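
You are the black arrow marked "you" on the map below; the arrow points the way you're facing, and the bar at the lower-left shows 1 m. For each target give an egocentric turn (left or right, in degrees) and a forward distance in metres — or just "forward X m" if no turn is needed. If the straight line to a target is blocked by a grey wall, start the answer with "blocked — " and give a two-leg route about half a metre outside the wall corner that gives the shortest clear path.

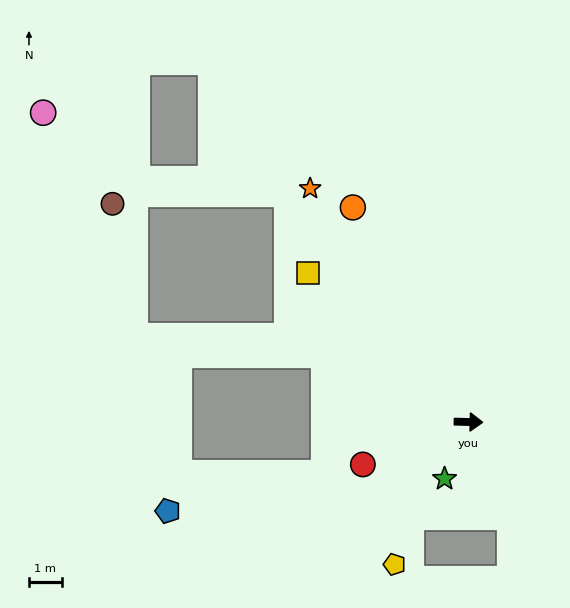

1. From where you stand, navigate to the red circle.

turn right 157°, forward 3.5 m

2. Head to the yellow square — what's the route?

turn left 138°, forward 6.6 m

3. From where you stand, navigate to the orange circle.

turn left 120°, forward 7.4 m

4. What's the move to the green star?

turn right 111°, forward 1.9 m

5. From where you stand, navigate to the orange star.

turn left 126°, forward 8.6 m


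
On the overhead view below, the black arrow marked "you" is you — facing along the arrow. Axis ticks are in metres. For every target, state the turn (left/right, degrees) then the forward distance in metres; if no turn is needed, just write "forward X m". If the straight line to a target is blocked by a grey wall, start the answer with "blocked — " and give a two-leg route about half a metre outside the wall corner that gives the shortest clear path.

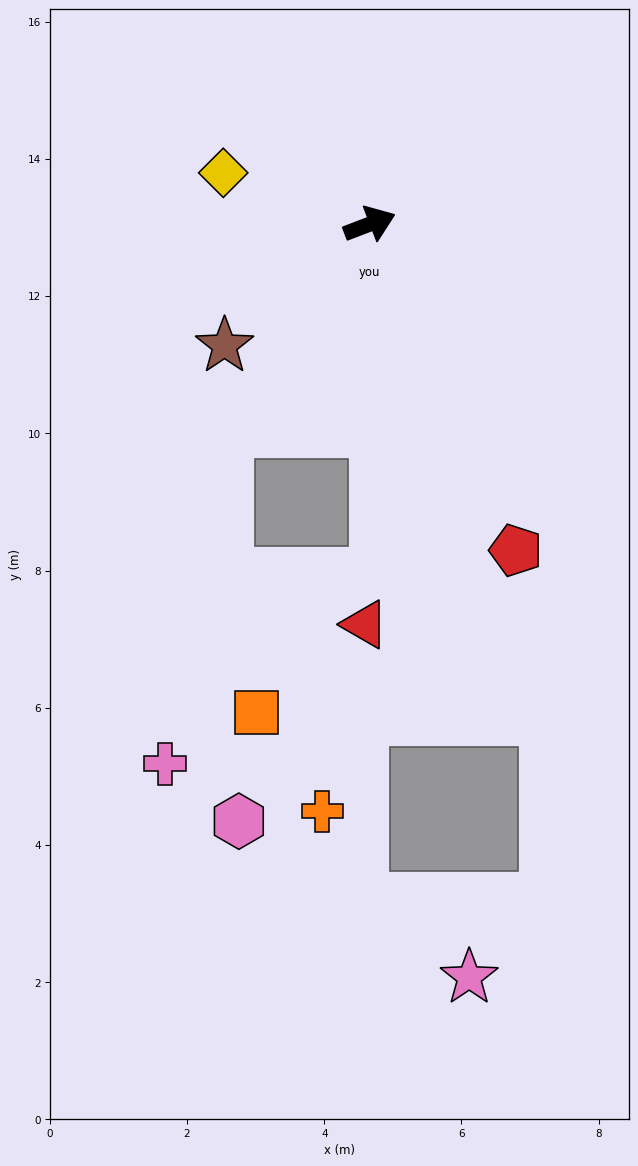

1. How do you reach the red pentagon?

turn right 87°, forward 5.2 m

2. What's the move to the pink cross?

blocked — turn right 146°, forward 3.7 m, then turn left 25°, forward 5.0 m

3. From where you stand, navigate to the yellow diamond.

turn left 140°, forward 2.3 m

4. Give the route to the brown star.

turn right 161°, forward 2.8 m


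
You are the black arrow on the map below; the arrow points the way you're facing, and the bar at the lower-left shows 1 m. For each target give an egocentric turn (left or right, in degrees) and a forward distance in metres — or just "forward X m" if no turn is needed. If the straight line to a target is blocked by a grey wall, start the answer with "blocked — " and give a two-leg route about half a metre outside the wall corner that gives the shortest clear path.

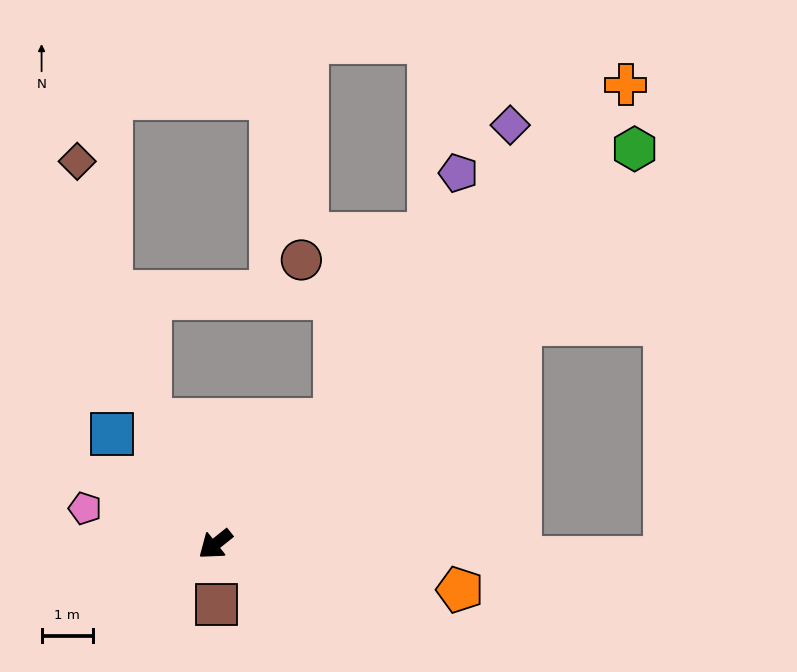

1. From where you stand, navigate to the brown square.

turn left 52°, forward 1.2 m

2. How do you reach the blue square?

turn right 86°, forward 2.9 m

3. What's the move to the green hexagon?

turn right 175°, forward 11.2 m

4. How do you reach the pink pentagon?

turn right 54°, forward 2.6 m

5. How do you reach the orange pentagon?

turn left 131°, forward 4.8 m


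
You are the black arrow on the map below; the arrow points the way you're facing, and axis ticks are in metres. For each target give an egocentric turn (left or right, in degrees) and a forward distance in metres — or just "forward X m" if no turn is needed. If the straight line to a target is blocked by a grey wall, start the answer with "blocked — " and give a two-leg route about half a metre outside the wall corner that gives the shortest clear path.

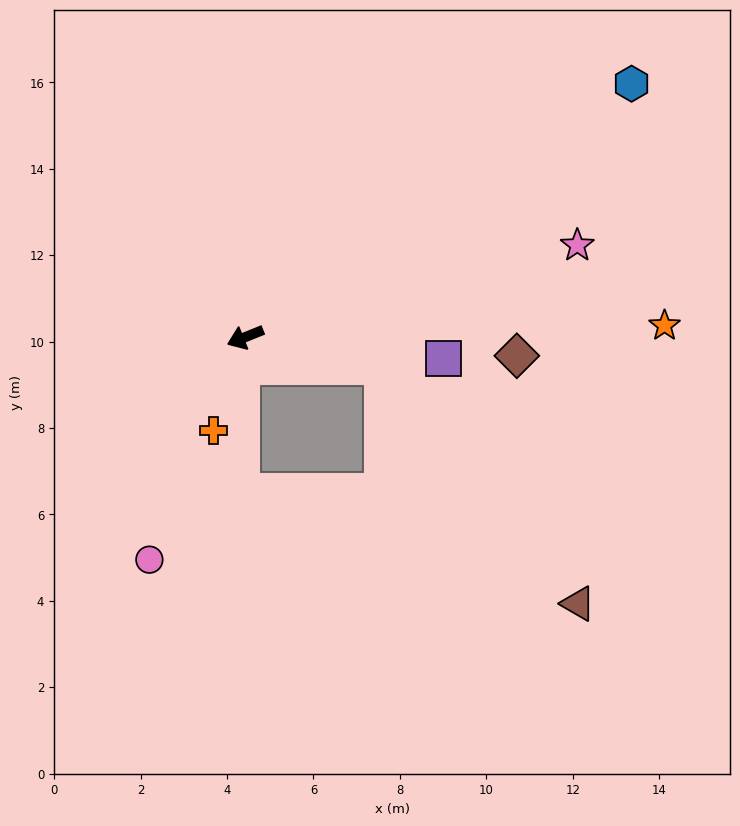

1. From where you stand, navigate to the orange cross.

turn left 49°, forward 2.3 m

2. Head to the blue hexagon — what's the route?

turn right 169°, forward 10.7 m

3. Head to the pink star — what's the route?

turn left 173°, forward 8.0 m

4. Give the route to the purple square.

turn left 152°, forward 4.6 m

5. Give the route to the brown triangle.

blocked — turn left 146°, forward 3.3 m, then turn right 38°, forward 7.1 m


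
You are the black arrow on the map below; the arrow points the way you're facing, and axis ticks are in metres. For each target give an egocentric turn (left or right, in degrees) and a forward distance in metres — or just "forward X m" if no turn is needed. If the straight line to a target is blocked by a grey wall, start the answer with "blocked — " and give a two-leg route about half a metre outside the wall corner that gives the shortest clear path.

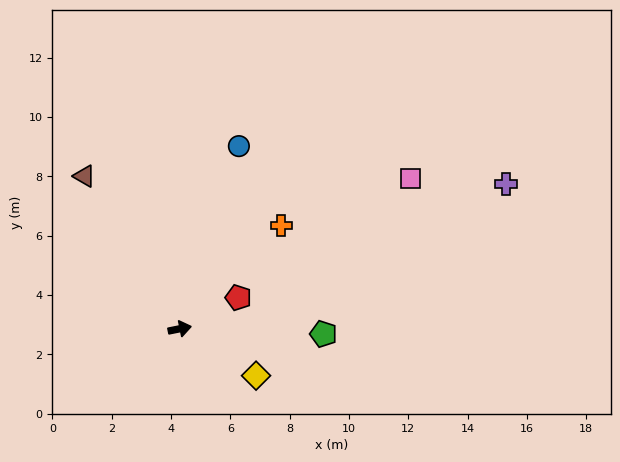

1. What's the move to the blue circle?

turn left 61°, forward 6.5 m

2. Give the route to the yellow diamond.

turn right 43°, forward 3.0 m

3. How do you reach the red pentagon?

turn left 17°, forward 2.2 m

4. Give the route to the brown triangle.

turn left 111°, forward 6.1 m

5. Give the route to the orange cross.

turn left 34°, forward 4.9 m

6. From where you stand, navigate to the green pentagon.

turn right 13°, forward 4.8 m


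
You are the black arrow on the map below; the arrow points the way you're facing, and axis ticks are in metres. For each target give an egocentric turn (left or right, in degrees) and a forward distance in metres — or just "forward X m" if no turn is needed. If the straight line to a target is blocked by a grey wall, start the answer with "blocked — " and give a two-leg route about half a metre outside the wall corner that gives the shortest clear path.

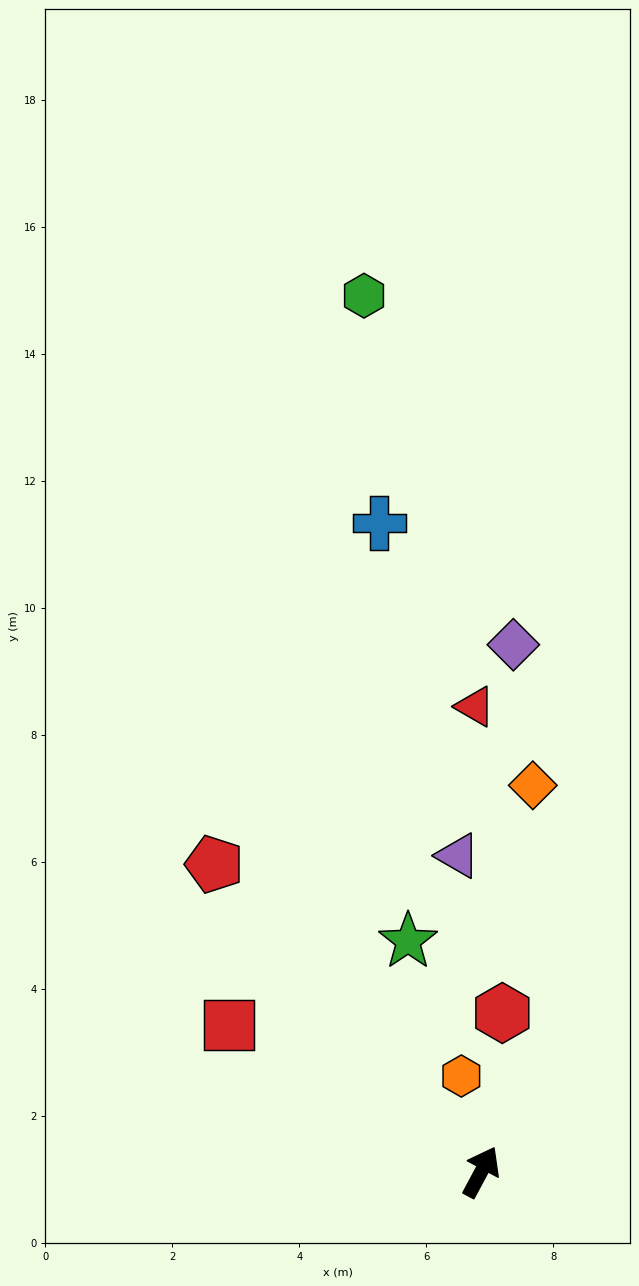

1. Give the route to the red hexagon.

turn left 21°, forward 2.5 m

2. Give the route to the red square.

turn left 88°, forward 4.6 m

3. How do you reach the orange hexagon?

turn left 40°, forward 1.5 m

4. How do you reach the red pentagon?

turn left 69°, forward 6.4 m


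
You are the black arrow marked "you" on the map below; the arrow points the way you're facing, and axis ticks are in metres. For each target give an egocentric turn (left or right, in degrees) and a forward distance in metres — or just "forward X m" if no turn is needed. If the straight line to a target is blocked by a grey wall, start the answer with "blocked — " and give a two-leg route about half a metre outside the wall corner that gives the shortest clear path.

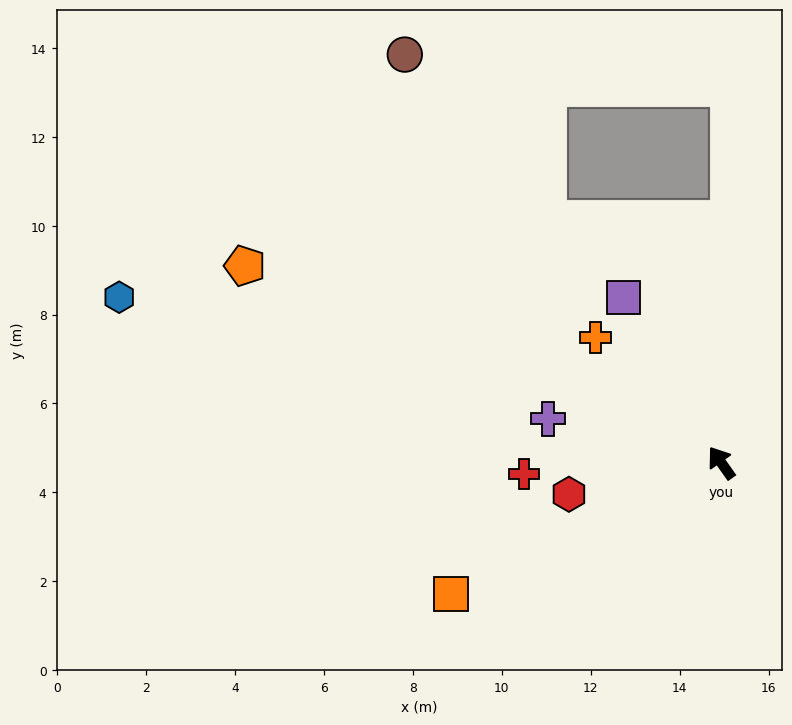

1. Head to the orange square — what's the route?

turn left 81°, forward 6.8 m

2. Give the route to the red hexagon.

turn left 66°, forward 3.5 m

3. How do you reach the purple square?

turn right 5°, forward 4.3 m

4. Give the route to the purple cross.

turn left 40°, forward 4.0 m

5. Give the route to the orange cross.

turn left 10°, forward 4.0 m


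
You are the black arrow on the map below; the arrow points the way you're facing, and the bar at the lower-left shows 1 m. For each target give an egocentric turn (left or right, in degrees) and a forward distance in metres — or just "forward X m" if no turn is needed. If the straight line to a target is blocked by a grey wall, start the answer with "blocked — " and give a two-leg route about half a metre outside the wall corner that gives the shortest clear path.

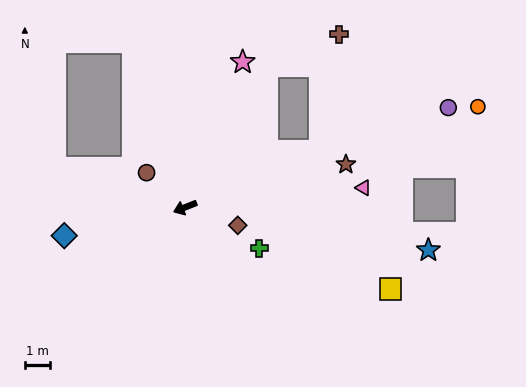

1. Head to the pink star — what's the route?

turn right 133°, forward 6.1 m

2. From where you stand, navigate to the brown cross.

blocked — turn right 142°, forward 6.3 m, then turn right 35°, forward 3.1 m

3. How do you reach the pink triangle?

turn left 165°, forward 7.0 m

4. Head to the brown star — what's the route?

turn left 173°, forward 6.5 m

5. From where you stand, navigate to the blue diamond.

turn right 9°, forward 4.8 m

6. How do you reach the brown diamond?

turn left 139°, forward 2.2 m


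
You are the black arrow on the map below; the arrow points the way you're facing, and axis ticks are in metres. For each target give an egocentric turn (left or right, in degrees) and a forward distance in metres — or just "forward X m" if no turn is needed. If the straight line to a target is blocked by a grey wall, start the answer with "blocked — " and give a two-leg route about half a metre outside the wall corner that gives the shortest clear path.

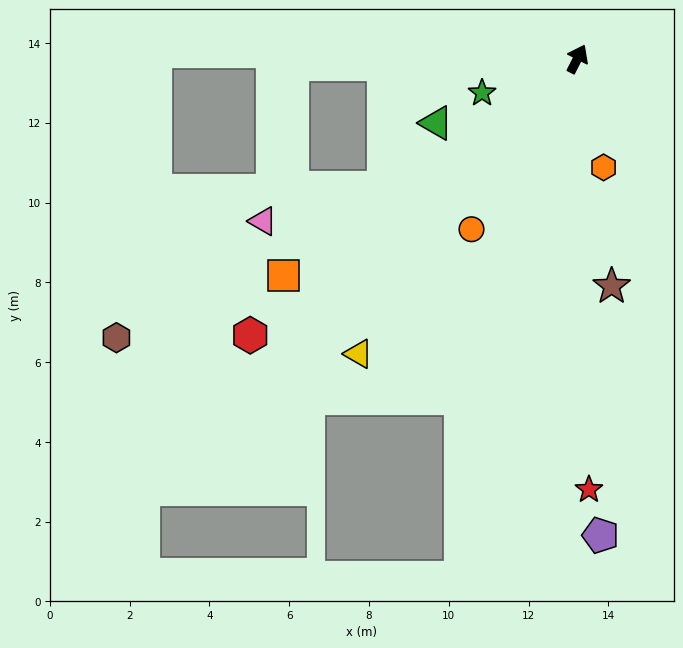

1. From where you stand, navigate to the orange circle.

turn left 175°, forward 5.0 m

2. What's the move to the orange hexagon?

turn right 140°, forward 2.8 m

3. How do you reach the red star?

turn right 152°, forward 10.8 m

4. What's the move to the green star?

turn left 137°, forward 2.5 m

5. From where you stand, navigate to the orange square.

turn left 153°, forward 9.1 m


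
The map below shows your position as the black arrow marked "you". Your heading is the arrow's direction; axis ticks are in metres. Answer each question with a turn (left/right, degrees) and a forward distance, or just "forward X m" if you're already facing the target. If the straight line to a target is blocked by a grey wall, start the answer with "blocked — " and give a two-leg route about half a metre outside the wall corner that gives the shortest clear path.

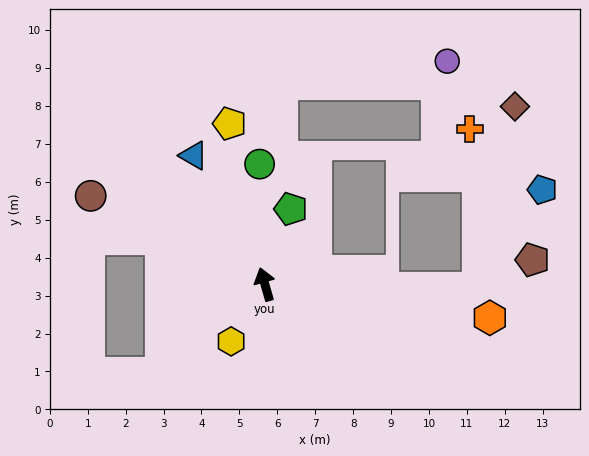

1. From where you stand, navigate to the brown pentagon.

blocked — turn right 107°, forward 5.6 m, then turn left 28°, forward 1.6 m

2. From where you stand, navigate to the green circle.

turn right 13°, forward 3.2 m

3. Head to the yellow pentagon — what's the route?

turn right 4°, forward 4.3 m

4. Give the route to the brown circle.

turn left 47°, forward 5.2 m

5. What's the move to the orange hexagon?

turn right 114°, forward 6.0 m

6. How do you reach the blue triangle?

turn left 13°, forward 3.9 m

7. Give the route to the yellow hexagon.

turn left 133°, forward 1.8 m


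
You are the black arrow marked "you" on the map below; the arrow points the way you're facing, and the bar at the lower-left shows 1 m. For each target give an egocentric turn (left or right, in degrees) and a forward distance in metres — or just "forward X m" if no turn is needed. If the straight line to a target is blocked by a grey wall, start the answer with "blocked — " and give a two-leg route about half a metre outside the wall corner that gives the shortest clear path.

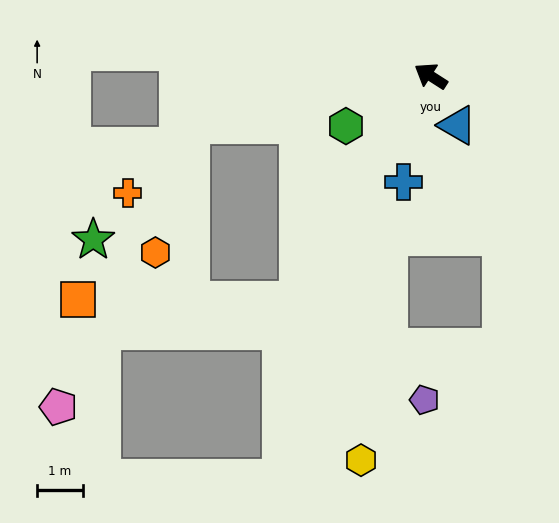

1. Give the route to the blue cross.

turn left 108°, forward 2.4 m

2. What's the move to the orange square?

blocked — turn left 92°, forward 5.7 m, then turn right 60°, forward 4.8 m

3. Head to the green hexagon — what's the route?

turn left 63°, forward 2.1 m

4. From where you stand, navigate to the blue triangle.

turn left 151°, forward 1.2 m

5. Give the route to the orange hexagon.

blocked — turn left 44°, forward 5.3 m, then turn left 63°, forward 2.9 m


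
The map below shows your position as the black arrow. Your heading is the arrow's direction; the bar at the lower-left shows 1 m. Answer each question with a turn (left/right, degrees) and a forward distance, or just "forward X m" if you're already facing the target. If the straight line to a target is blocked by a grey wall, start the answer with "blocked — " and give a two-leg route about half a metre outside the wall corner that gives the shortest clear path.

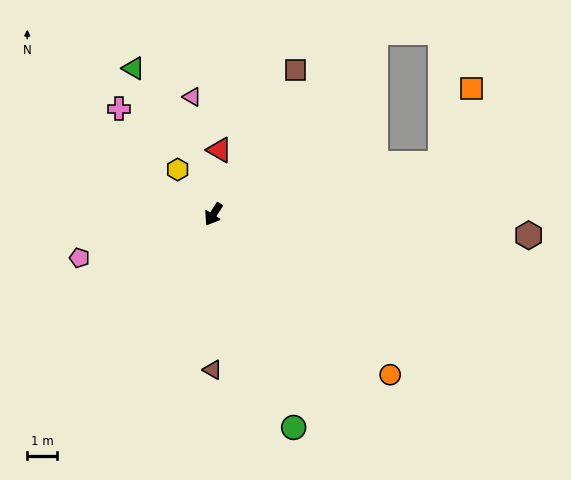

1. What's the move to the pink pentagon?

turn right 39°, forward 4.7 m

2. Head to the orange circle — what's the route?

turn left 80°, forward 8.0 m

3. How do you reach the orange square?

blocked — turn left 135°, forward 7.8 m, then turn left 55°, forward 2.7 m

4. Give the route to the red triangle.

turn right 153°, forward 2.2 m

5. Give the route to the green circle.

turn left 53°, forward 7.6 m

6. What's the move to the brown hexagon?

turn left 119°, forward 10.6 m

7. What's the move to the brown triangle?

turn left 32°, forward 5.2 m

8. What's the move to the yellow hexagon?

turn right 109°, forward 1.9 m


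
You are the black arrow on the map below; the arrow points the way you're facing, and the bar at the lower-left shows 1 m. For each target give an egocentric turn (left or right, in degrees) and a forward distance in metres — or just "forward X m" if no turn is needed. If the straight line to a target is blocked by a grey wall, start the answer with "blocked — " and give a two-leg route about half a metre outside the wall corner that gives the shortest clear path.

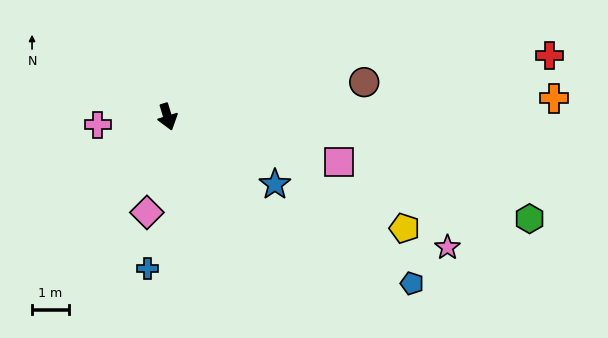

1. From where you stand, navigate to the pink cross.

turn right 100°, forward 1.9 m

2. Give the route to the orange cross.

turn left 76°, forward 10.6 m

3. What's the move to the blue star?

turn left 41°, forward 3.5 m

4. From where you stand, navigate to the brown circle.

turn left 83°, forward 5.5 m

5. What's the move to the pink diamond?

turn right 29°, forward 2.7 m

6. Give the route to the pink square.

turn left 58°, forward 4.9 m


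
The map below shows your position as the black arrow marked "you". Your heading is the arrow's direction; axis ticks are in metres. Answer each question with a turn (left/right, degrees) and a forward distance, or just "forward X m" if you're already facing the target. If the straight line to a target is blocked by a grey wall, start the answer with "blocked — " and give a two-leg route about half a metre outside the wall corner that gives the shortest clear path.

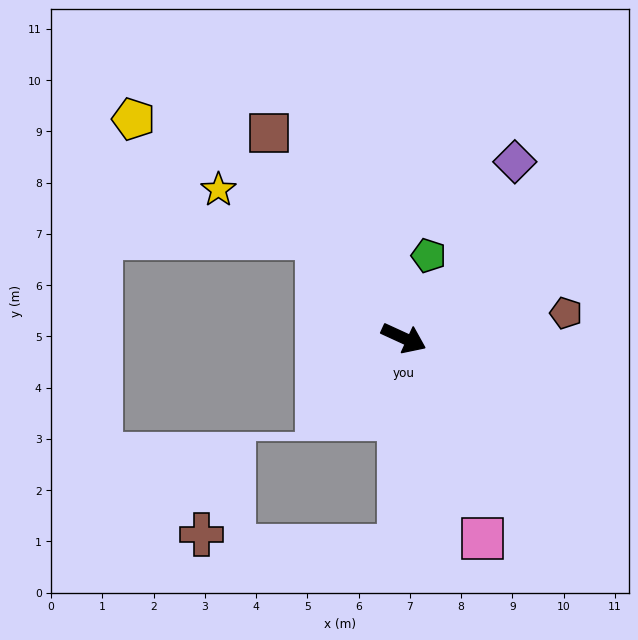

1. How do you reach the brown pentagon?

turn left 33°, forward 3.2 m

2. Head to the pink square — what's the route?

turn right 44°, forward 4.2 m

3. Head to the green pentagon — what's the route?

turn left 98°, forward 1.7 m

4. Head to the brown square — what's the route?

turn left 148°, forward 4.8 m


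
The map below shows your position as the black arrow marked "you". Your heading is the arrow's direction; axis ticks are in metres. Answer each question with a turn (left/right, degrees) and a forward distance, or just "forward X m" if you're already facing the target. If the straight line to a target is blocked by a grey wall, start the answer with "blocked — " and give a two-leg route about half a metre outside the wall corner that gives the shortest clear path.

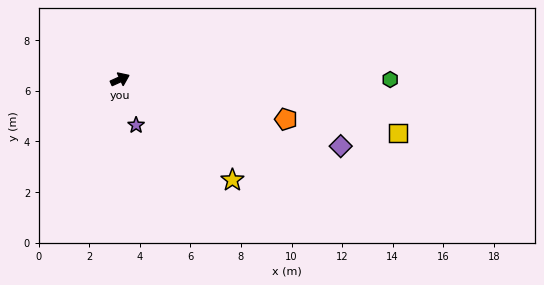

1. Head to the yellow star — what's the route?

turn right 66°, forward 6.0 m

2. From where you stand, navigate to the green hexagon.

turn right 24°, forward 10.7 m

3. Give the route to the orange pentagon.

turn right 38°, forward 6.8 m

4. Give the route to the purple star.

turn right 95°, forward 1.9 m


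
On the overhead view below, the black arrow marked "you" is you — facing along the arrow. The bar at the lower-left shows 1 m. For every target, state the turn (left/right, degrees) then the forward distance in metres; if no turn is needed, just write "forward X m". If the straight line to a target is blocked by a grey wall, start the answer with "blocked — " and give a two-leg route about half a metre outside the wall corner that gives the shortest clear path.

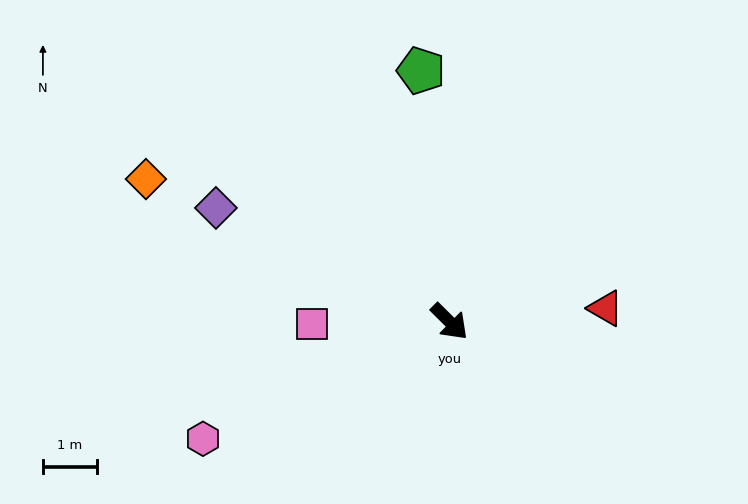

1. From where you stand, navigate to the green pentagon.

turn left 141°, forward 4.7 m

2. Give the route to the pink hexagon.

turn right 110°, forward 5.0 m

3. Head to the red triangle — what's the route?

turn left 50°, forward 2.9 m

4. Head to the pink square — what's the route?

turn right 134°, forward 2.5 m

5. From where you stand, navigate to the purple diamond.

turn right 161°, forward 4.8 m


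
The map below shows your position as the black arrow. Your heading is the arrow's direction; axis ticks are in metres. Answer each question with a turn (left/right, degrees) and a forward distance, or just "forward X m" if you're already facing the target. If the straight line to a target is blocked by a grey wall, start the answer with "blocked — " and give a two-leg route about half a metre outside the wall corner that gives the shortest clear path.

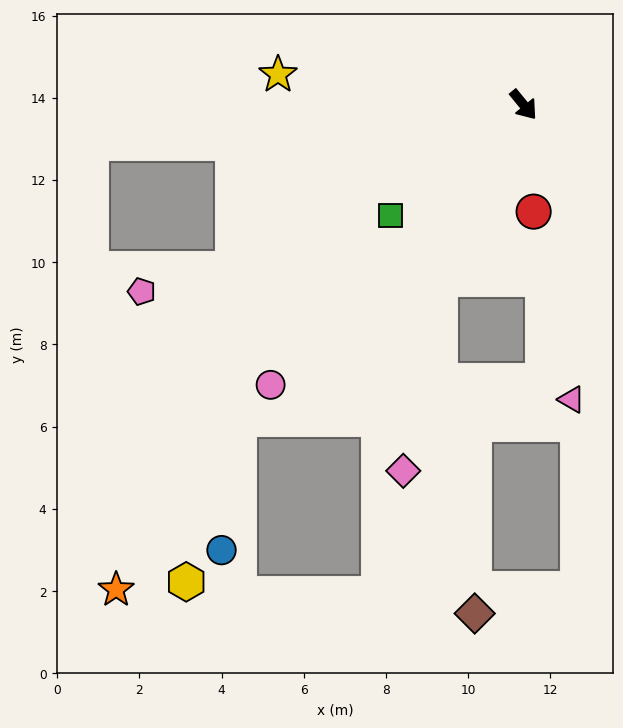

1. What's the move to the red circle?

turn right 34°, forward 2.6 m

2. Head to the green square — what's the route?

turn right 89°, forward 4.2 m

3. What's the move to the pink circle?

turn right 81°, forward 9.2 m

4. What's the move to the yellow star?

turn right 136°, forward 6.0 m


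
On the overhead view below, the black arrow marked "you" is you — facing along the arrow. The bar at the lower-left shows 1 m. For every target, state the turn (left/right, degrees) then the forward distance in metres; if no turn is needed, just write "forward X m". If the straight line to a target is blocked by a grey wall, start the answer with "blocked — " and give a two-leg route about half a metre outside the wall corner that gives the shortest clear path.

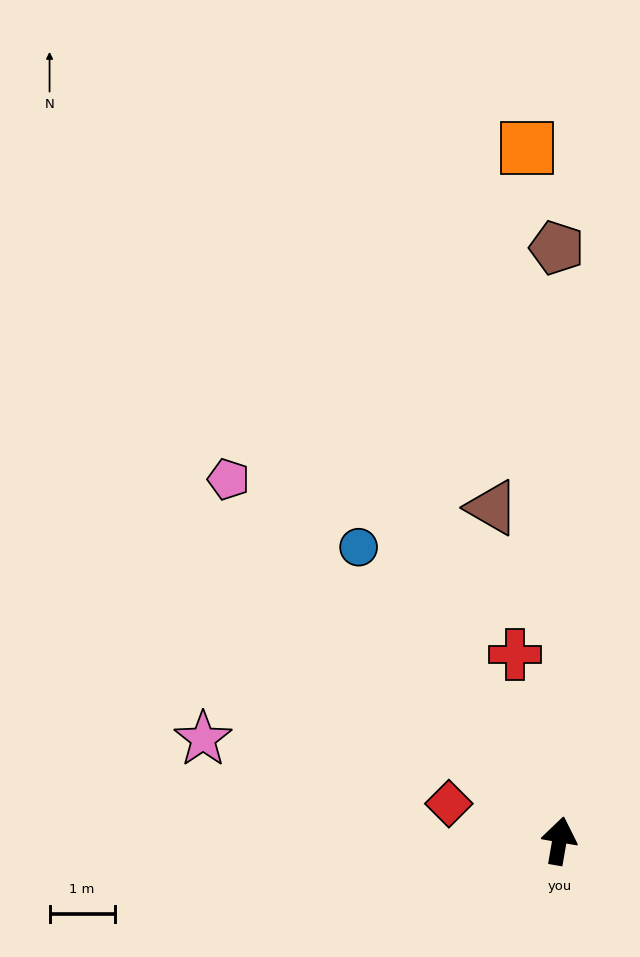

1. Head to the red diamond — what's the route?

turn left 81°, forward 1.8 m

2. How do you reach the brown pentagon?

turn left 10°, forward 9.1 m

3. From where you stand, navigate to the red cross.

turn left 23°, forward 2.9 m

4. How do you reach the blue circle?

turn left 44°, forward 5.5 m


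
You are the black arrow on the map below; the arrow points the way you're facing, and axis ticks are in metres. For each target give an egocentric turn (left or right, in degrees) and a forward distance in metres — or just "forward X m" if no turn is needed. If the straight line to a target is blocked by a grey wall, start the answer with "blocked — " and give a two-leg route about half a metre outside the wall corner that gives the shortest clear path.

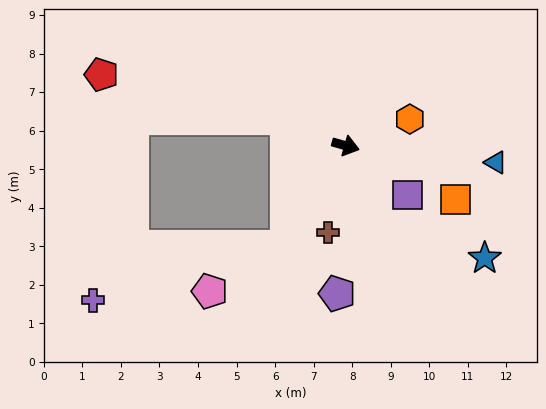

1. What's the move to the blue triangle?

turn left 10°, forward 3.9 m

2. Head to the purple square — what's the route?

turn right 23°, forward 2.1 m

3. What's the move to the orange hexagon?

turn left 38°, forward 1.8 m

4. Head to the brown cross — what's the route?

turn right 86°, forward 2.3 m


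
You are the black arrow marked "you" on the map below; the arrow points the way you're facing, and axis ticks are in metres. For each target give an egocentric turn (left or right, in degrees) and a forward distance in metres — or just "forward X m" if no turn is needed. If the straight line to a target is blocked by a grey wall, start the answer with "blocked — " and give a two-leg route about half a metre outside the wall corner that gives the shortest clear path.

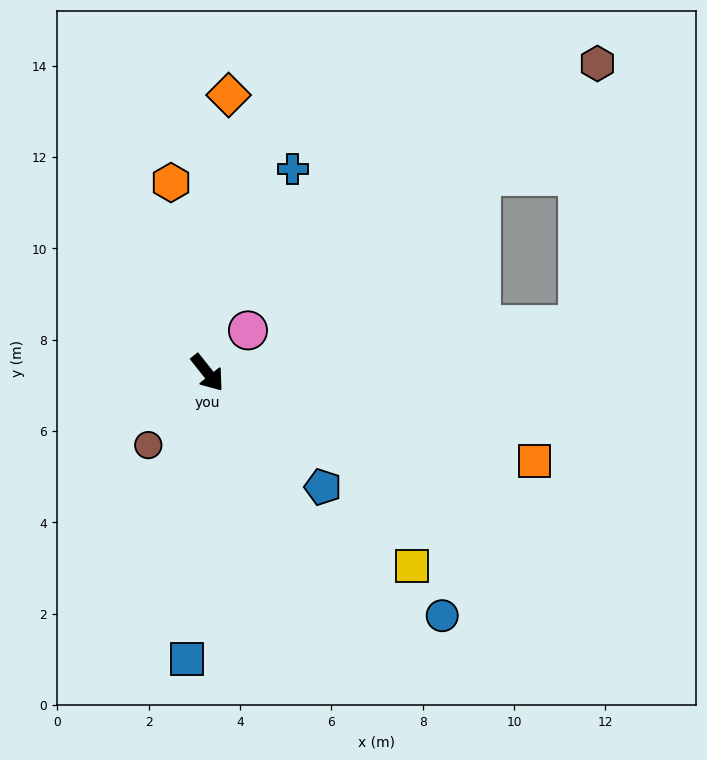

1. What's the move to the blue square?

turn right 43°, forward 6.3 m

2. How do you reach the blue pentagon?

turn left 7°, forward 3.6 m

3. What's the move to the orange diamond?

turn left 137°, forward 6.1 m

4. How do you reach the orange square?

turn left 36°, forward 7.4 m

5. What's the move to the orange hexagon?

turn left 152°, forward 4.2 m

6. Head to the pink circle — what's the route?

turn left 98°, forward 1.3 m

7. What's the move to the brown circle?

turn right 78°, forward 2.0 m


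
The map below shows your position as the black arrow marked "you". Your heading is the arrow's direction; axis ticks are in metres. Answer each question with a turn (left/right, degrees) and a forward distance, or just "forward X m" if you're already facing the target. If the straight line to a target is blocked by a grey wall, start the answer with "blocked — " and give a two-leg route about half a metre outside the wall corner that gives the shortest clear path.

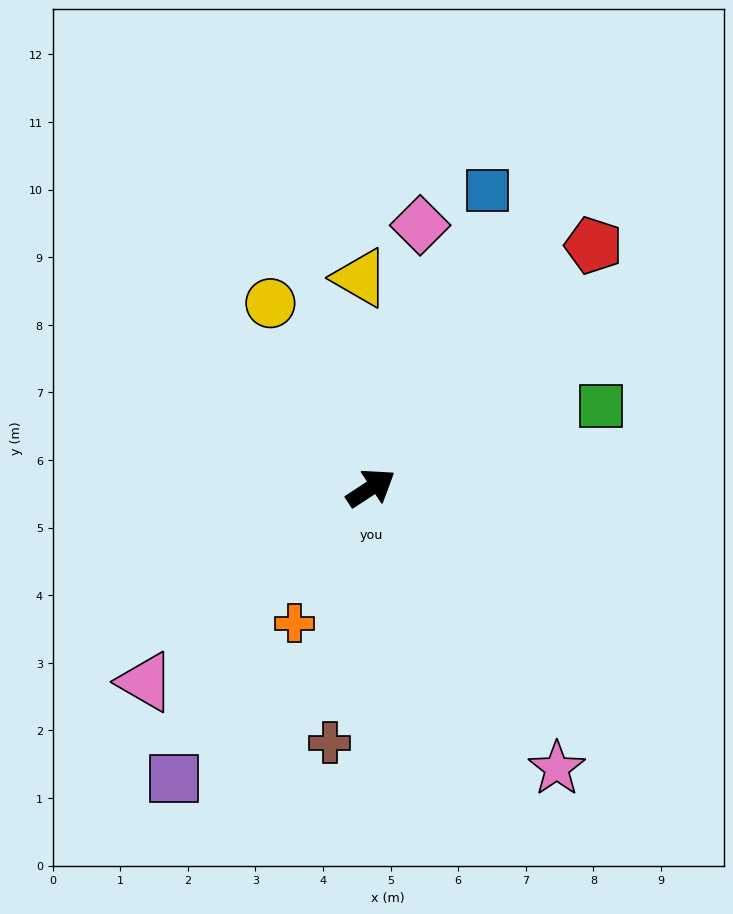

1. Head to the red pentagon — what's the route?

turn left 14°, forward 4.9 m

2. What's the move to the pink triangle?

turn right 172°, forward 4.4 m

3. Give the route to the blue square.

turn left 35°, forward 4.7 m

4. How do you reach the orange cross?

turn right 153°, forward 2.3 m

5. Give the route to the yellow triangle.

turn left 60°, forward 3.1 m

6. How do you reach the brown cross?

turn right 132°, forward 3.8 m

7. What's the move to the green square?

turn right 14°, forward 3.6 m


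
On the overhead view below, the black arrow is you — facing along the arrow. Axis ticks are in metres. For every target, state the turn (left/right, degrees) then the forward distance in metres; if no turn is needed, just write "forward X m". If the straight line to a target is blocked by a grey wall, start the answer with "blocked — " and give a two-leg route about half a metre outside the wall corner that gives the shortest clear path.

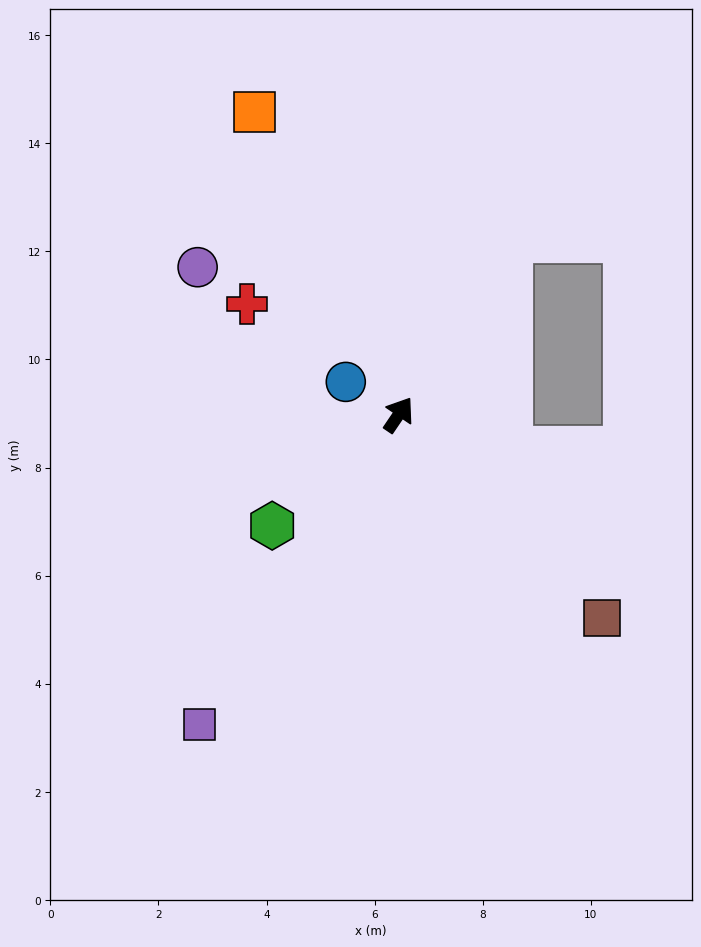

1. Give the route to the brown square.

turn right 101°, forward 5.3 m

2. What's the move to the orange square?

turn left 60°, forward 6.2 m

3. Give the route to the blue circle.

turn left 92°, forward 1.2 m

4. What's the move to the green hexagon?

turn left 165°, forward 3.1 m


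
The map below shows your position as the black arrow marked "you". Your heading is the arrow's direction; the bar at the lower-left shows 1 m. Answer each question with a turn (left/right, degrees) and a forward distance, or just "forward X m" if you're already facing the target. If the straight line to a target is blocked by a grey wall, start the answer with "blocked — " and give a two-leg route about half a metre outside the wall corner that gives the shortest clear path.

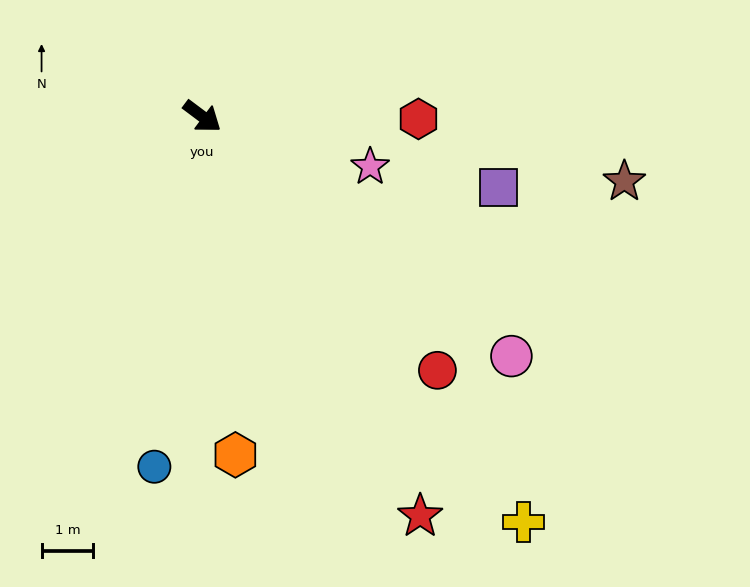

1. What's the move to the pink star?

turn left 20°, forward 3.4 m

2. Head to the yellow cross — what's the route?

turn right 15°, forward 10.0 m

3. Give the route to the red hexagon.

turn left 36°, forward 4.2 m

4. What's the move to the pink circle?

forward 7.6 m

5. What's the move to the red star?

turn right 25°, forward 8.8 m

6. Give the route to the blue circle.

turn right 61°, forward 6.9 m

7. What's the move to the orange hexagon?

turn right 48°, forward 6.6 m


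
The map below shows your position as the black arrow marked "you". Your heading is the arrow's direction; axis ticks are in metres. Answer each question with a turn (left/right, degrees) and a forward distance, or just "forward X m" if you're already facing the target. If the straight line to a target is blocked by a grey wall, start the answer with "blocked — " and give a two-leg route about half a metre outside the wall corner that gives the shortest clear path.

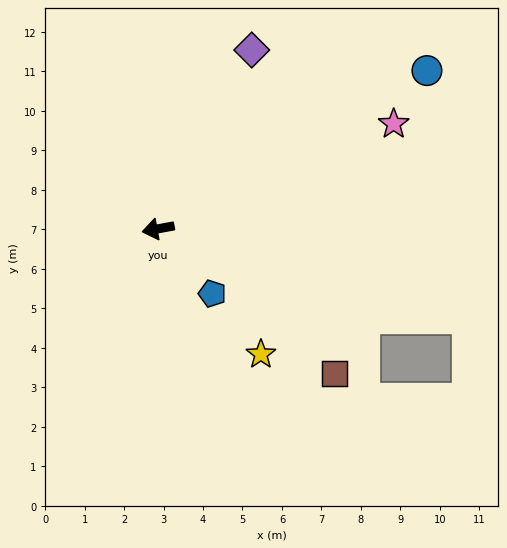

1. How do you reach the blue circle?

turn right 160°, forward 7.9 m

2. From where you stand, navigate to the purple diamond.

turn right 128°, forward 5.1 m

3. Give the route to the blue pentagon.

turn left 119°, forward 2.1 m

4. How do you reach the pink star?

turn right 166°, forward 6.5 m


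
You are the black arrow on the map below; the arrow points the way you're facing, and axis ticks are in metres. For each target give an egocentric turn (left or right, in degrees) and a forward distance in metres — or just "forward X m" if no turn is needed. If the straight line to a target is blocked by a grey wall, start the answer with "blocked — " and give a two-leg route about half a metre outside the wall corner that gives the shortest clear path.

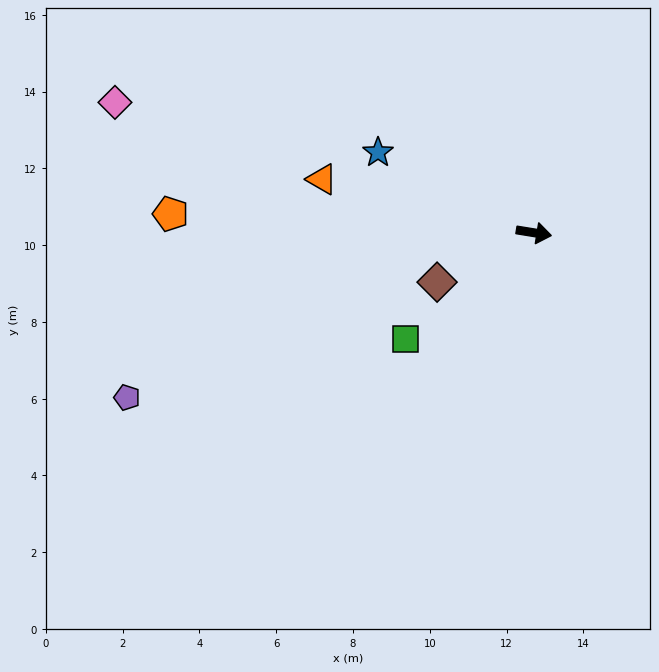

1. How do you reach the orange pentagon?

turn right 174°, forward 9.5 m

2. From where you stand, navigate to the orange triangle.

turn left 175°, forward 5.7 m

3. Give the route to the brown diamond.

turn right 144°, forward 2.8 m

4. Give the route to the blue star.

turn left 162°, forward 4.6 m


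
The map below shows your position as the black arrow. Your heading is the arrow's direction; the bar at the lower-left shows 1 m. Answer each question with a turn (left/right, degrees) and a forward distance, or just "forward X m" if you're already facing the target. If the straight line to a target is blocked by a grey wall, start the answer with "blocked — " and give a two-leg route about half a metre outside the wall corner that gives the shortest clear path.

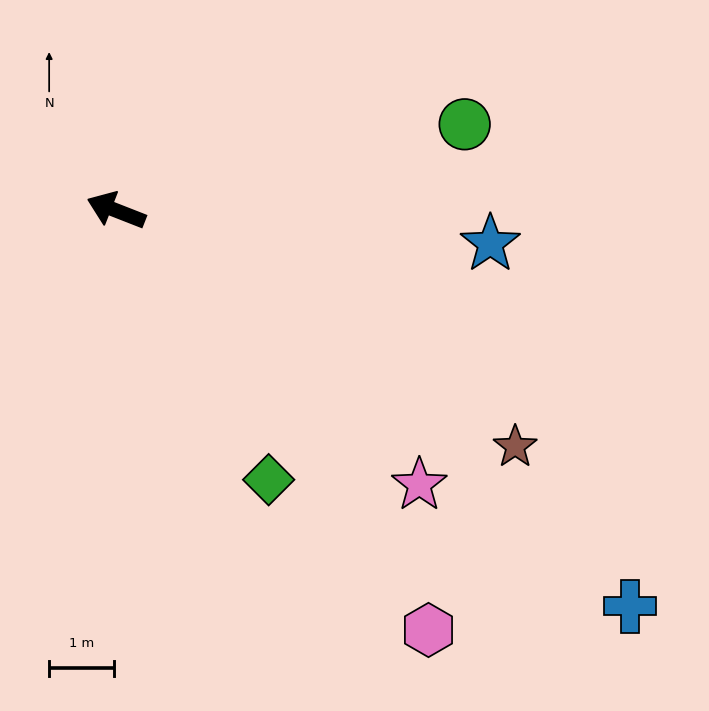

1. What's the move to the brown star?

turn left 171°, forward 7.2 m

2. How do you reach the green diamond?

turn left 141°, forward 4.8 m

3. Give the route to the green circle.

turn right 145°, forward 5.6 m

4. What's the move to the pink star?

turn left 159°, forward 6.3 m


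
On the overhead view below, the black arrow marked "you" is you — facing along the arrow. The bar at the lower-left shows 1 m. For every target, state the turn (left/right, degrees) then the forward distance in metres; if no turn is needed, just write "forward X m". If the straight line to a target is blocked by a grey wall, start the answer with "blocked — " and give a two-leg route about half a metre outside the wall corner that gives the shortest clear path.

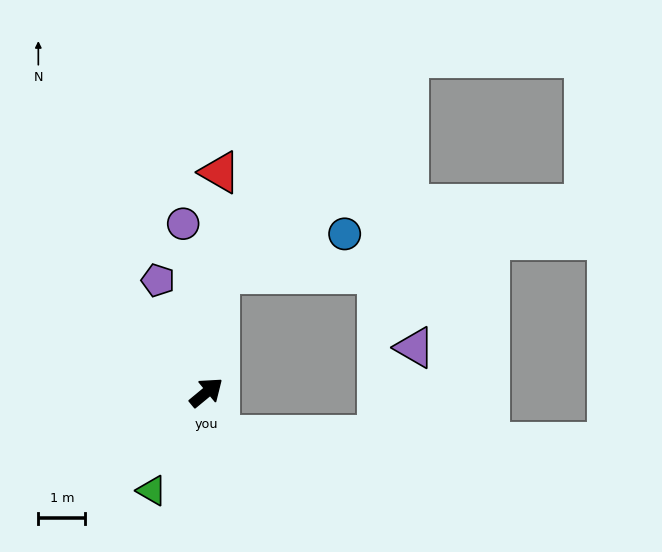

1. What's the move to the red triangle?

turn left 47°, forward 4.7 m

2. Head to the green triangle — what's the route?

turn right 159°, forward 2.4 m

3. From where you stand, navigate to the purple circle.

turn left 58°, forward 3.6 m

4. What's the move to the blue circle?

blocked — turn left 44°, forward 2.6 m, then turn right 66°, forward 2.8 m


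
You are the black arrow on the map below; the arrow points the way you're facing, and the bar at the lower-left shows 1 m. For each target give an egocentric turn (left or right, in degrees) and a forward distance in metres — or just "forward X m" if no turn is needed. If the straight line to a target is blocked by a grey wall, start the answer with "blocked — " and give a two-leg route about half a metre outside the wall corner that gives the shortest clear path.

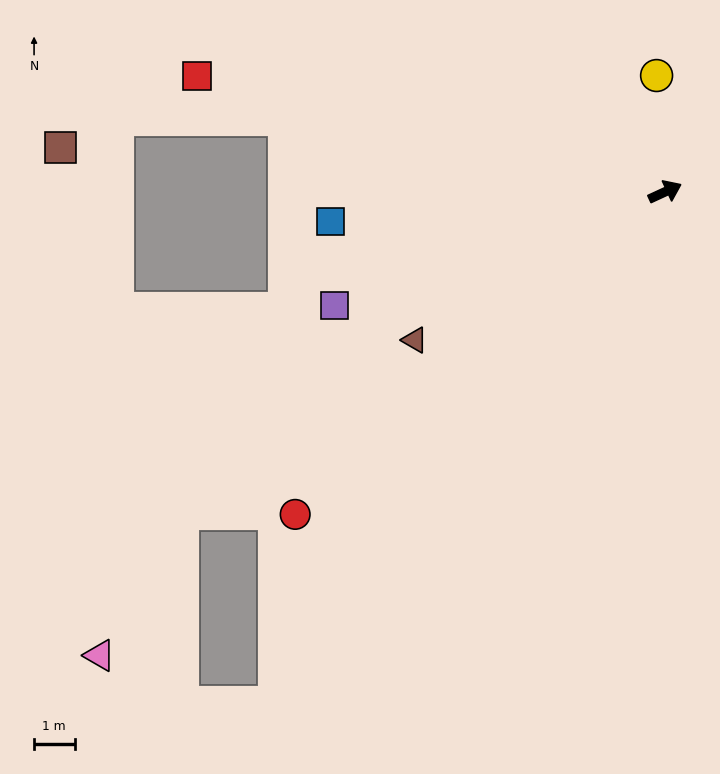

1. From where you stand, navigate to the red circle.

turn right 164°, forward 12.1 m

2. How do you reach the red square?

turn left 141°, forward 11.9 m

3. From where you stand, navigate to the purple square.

turn left 174°, forward 8.6 m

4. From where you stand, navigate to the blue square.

turn left 160°, forward 8.3 m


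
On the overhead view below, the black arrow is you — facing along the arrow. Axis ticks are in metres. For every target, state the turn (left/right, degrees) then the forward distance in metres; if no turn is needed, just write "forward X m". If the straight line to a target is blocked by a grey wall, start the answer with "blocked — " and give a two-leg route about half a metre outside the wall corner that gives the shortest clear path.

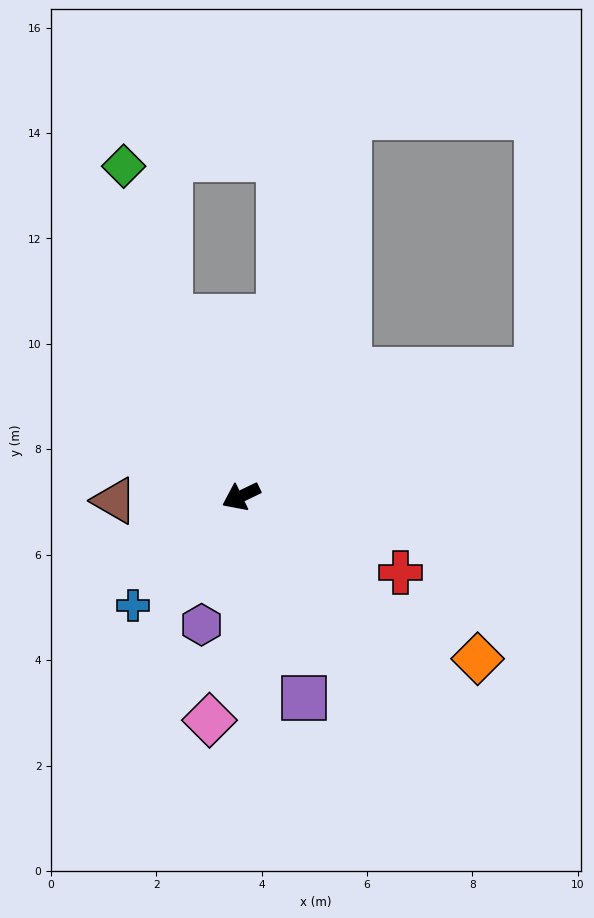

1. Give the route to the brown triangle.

turn right 24°, forward 2.4 m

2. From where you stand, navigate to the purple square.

turn left 82°, forward 4.0 m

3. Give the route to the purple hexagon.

turn left 47°, forward 2.6 m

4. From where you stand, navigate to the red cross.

turn left 129°, forward 3.4 m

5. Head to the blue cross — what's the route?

turn left 20°, forward 2.9 m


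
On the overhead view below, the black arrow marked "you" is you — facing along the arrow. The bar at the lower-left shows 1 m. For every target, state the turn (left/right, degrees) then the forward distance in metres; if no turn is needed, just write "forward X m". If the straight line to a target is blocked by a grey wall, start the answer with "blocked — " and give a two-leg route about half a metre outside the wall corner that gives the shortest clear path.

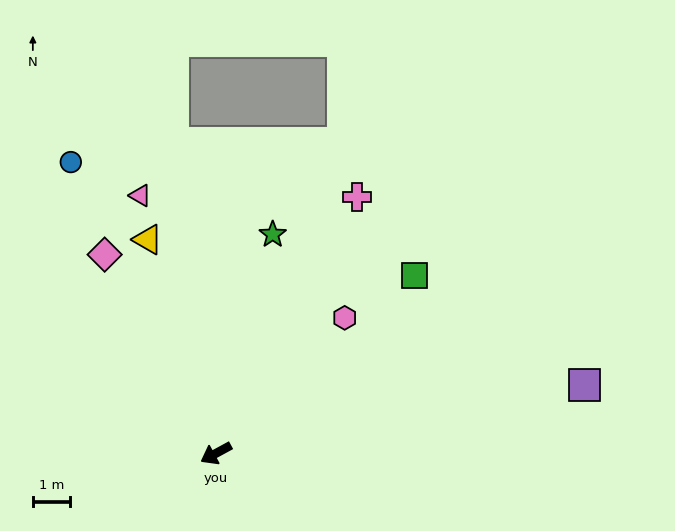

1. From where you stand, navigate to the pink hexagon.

turn right 162°, forward 5.0 m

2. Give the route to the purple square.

turn left 162°, forward 10.1 m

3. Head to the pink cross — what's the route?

turn right 147°, forward 7.9 m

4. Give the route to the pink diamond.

turn right 89°, forward 6.1 m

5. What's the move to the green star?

turn right 133°, forward 6.1 m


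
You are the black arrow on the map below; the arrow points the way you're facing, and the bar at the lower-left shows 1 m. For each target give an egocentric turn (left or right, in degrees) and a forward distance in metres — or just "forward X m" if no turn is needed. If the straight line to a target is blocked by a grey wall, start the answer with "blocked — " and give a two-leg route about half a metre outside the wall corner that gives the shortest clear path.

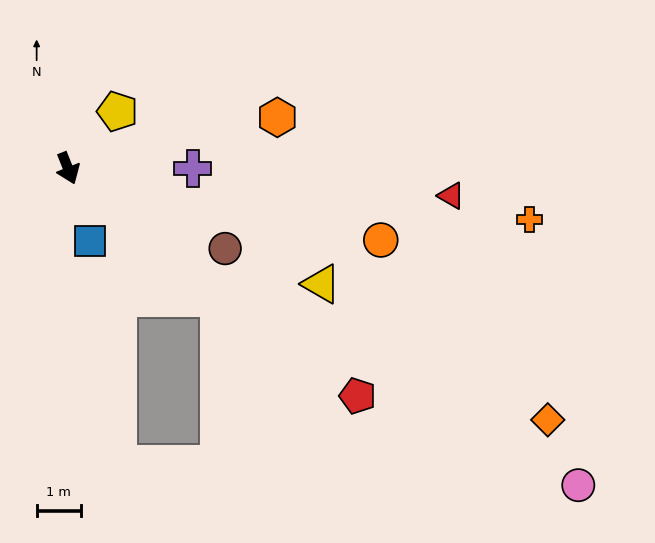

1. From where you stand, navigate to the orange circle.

turn left 55°, forward 7.3 m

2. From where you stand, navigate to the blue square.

turn right 5°, forward 1.7 m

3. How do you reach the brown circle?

turn left 41°, forward 4.0 m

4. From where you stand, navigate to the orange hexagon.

turn left 82°, forward 4.9 m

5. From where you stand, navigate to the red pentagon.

turn left 30°, forward 8.4 m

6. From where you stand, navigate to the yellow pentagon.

turn left 117°, forward 1.7 m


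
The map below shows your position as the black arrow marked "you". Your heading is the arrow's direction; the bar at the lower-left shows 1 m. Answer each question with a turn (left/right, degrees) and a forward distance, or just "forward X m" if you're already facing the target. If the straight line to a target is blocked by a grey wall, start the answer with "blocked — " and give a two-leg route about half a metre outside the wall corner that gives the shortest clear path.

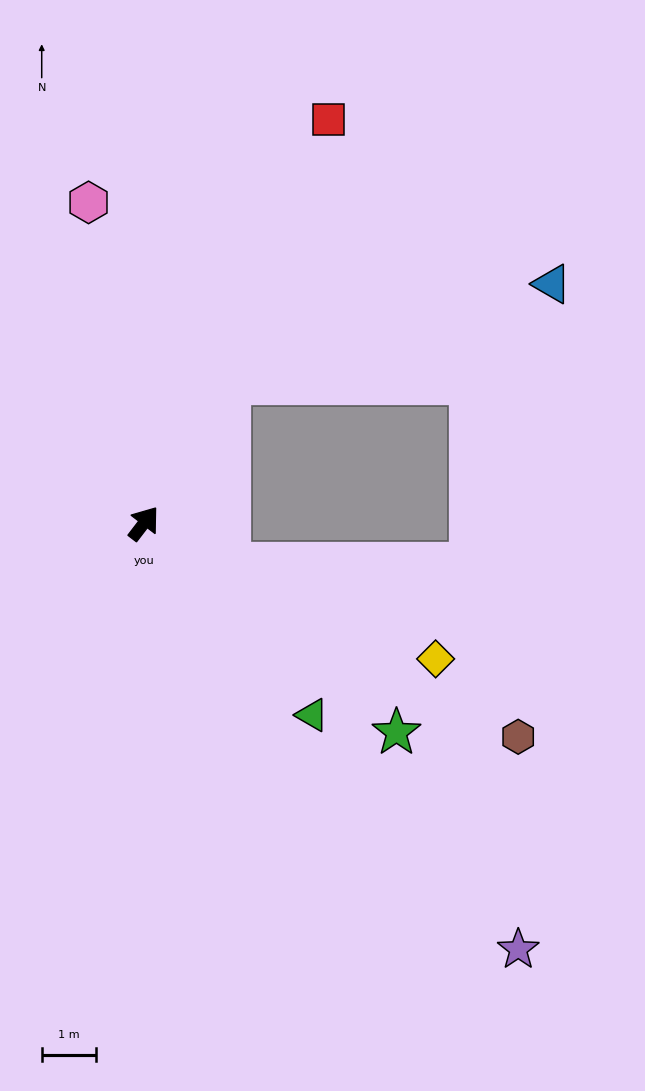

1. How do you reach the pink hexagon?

turn left 47°, forward 6.0 m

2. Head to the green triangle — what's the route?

turn right 101°, forward 4.7 m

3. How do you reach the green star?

turn right 92°, forward 6.0 m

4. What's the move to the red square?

turn left 13°, forward 8.2 m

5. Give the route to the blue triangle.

blocked — turn left 7°, forward 3.0 m, then turn right 43°, forward 6.2 m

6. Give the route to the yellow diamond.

turn right 77°, forward 5.9 m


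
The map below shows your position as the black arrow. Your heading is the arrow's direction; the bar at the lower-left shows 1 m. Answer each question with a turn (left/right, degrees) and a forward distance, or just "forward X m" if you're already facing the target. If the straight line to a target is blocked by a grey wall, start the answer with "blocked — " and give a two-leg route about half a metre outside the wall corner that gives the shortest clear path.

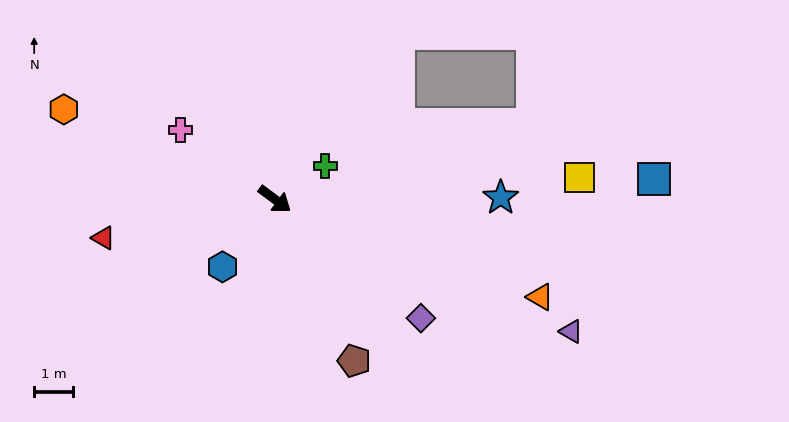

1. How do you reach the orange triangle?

turn left 16°, forward 7.2 m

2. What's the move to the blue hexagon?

turn right 91°, forward 2.2 m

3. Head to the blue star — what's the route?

turn left 37°, forward 5.8 m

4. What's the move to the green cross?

turn left 70°, forward 1.5 m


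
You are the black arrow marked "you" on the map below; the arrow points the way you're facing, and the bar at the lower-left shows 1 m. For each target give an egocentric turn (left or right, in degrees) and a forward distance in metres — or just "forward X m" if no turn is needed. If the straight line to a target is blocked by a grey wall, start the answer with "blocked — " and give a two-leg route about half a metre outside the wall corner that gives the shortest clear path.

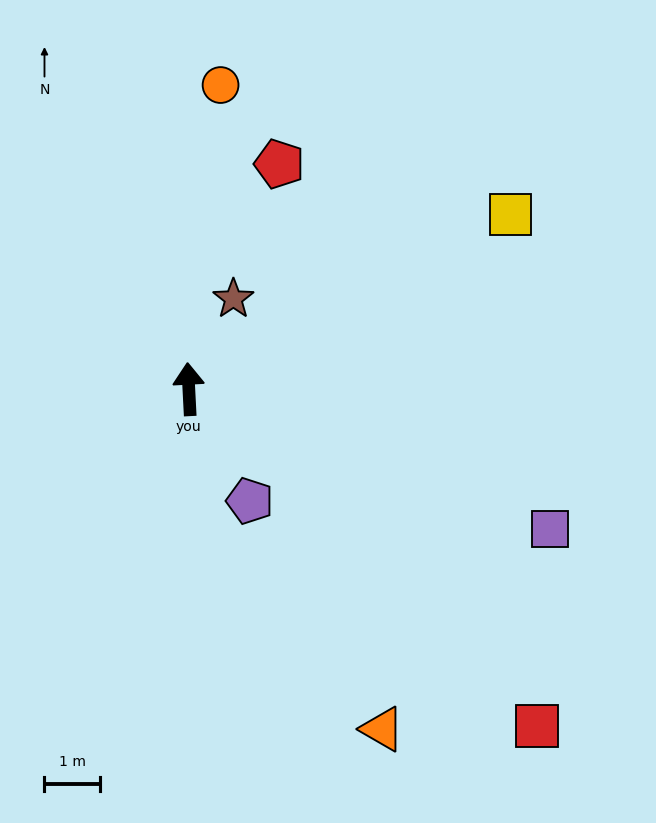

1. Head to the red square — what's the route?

turn right 137°, forward 8.7 m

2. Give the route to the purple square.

turn right 114°, forward 7.0 m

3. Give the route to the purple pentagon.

turn right 154°, forward 2.3 m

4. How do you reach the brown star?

turn right 29°, forward 1.8 m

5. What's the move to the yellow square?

turn right 64°, forward 6.6 m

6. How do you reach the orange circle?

turn right 9°, forward 5.5 m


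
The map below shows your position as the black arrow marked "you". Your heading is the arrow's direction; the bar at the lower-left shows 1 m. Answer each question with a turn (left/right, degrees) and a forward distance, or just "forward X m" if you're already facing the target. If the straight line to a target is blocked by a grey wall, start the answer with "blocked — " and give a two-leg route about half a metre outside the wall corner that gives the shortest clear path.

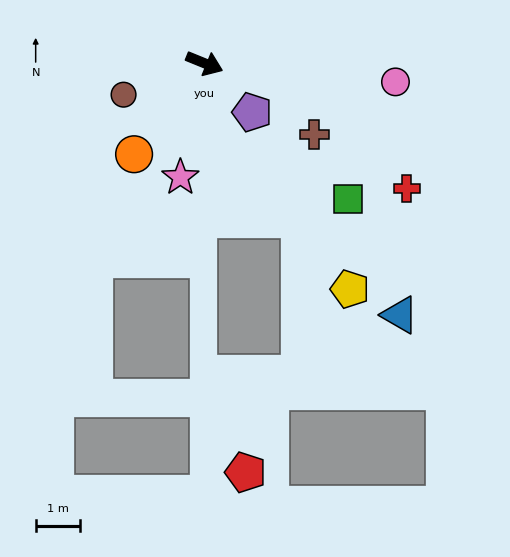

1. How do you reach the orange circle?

turn right 106°, forward 2.6 m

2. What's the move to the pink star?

turn right 80°, forward 2.6 m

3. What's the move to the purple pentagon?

turn right 24°, forward 1.5 m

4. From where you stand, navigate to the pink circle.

turn left 17°, forward 4.3 m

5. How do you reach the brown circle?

turn right 137°, forward 2.0 m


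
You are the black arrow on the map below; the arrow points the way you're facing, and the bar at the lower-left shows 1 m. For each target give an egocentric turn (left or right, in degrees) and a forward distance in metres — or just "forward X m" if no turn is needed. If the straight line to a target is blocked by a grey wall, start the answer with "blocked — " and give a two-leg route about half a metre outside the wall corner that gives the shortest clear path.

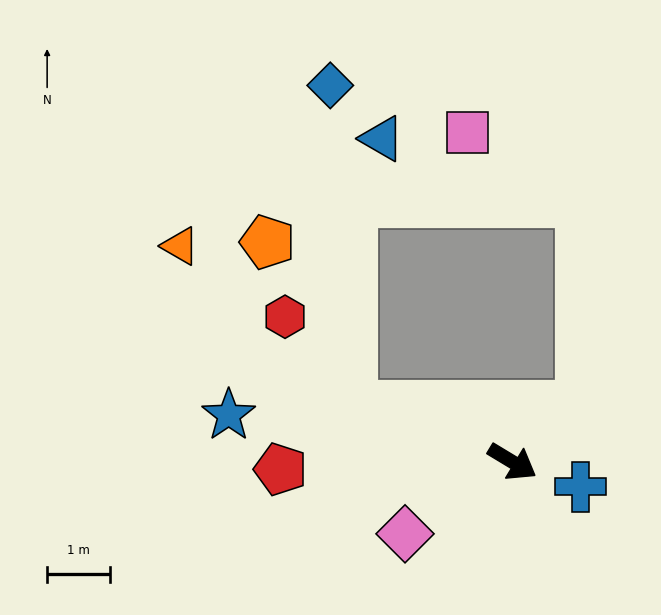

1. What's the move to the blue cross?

turn left 11°, forward 1.2 m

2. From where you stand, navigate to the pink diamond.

turn right 115°, forward 2.1 m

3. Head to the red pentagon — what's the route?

turn right 147°, forward 3.7 m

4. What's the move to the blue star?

turn right 158°, forward 4.6 m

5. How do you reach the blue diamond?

blocked — turn right 168°, forward 2.7 m, then turn right 67°, forward 5.1 m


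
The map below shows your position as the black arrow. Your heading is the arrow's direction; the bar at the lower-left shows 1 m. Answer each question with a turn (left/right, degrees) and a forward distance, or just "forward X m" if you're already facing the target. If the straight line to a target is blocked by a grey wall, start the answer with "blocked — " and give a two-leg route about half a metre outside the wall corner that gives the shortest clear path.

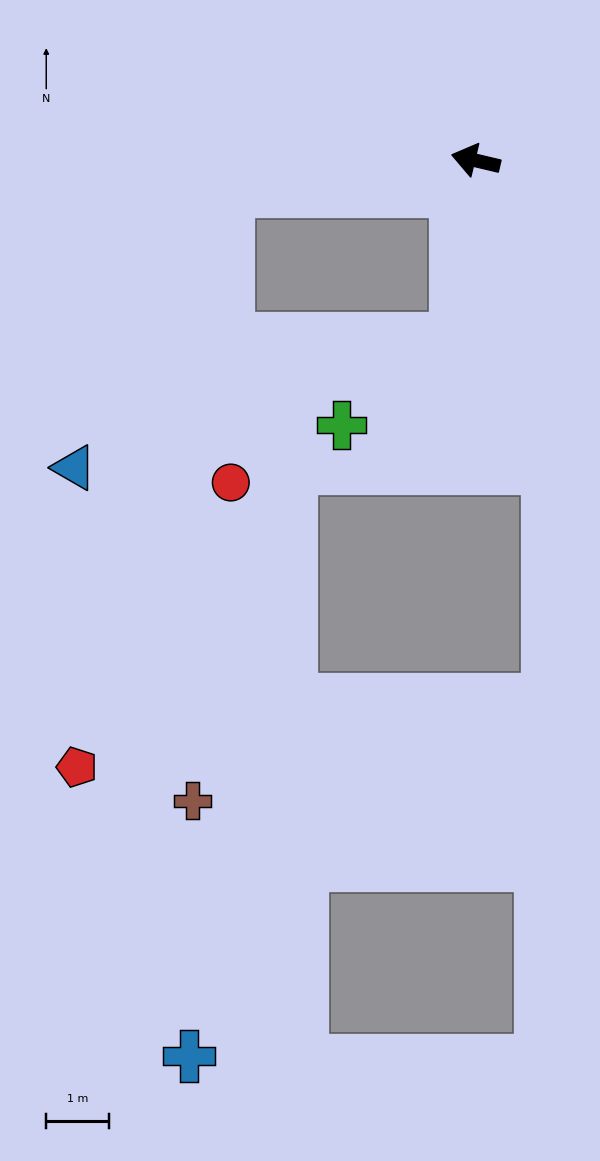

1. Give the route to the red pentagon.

blocked — turn left 20°, forward 4.0 m, then turn left 69°, forward 9.6 m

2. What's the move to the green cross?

blocked — turn left 97°, forward 2.9 m, then turn right 47°, forward 2.3 m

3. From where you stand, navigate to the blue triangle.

blocked — turn left 20°, forward 4.0 m, then turn left 54°, forward 5.1 m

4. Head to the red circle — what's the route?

blocked — turn left 20°, forward 4.0 m, then turn left 84°, forward 4.7 m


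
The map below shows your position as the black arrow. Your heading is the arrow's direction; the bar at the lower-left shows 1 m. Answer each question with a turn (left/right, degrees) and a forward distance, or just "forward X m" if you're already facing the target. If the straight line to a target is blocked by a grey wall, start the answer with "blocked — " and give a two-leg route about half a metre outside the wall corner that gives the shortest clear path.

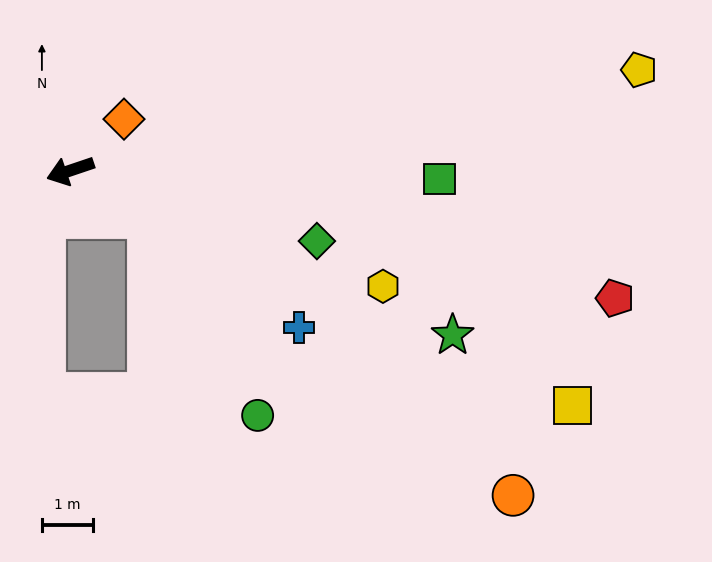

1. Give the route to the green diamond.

turn left 145°, forward 5.0 m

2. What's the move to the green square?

turn left 160°, forward 7.2 m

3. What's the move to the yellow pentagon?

turn left 171°, forward 11.2 m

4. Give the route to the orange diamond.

turn right 155°, forward 1.4 m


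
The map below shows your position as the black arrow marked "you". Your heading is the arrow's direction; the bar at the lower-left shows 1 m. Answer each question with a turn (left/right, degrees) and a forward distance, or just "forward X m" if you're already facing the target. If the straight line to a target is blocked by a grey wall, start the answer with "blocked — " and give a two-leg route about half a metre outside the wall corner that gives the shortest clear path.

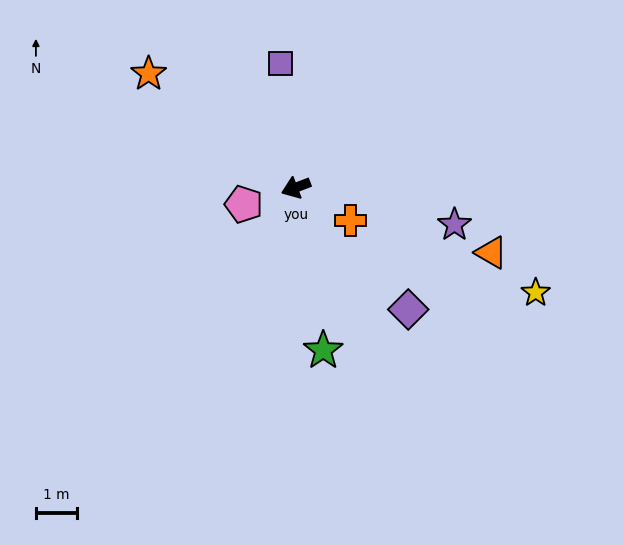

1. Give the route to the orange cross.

turn left 128°, forward 1.5 m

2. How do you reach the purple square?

turn right 104°, forward 3.0 m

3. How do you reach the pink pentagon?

turn right 3°, forward 1.3 m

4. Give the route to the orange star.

turn right 59°, forward 4.5 m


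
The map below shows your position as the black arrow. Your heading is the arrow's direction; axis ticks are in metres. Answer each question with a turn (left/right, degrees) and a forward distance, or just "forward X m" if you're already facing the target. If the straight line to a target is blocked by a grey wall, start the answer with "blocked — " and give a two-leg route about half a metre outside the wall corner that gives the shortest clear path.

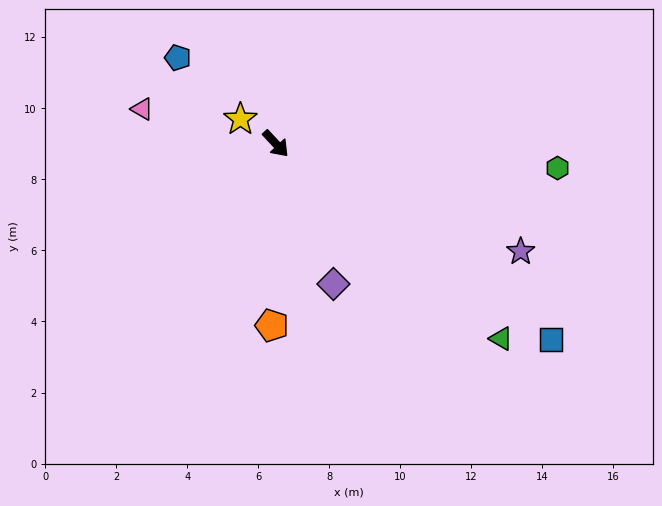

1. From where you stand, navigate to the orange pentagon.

turn right 44°, forward 5.1 m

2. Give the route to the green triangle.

turn left 6°, forward 8.4 m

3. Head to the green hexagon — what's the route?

turn left 42°, forward 8.0 m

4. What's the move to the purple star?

turn left 23°, forward 7.5 m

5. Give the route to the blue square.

turn left 12°, forward 9.5 m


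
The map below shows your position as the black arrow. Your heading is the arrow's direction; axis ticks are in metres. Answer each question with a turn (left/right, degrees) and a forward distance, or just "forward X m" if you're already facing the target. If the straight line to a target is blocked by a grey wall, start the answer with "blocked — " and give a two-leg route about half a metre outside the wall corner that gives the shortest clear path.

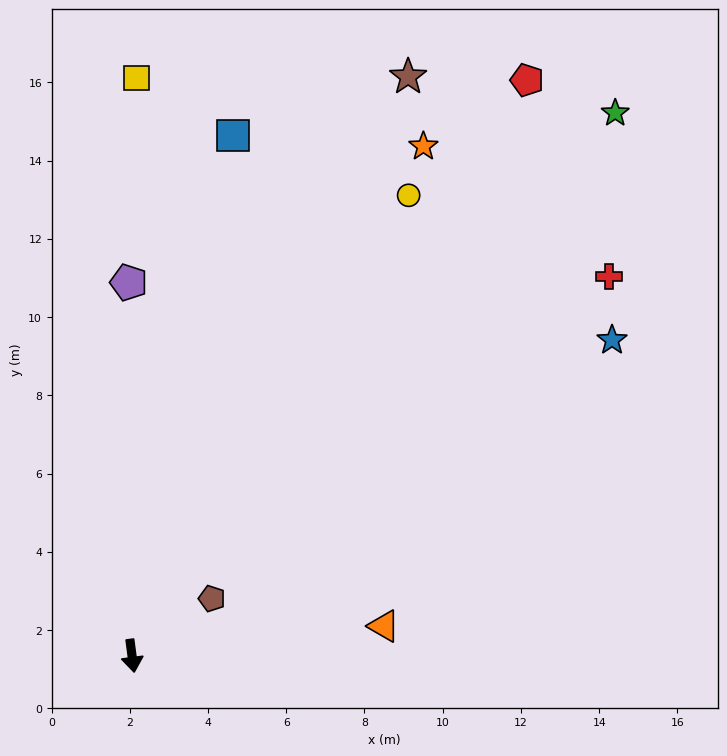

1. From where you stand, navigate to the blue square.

turn left 161°, forward 13.5 m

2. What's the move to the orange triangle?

turn left 89°, forward 6.5 m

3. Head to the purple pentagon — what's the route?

turn left 173°, forward 9.5 m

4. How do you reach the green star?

turn left 131°, forward 18.6 m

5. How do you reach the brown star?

turn left 147°, forward 16.4 m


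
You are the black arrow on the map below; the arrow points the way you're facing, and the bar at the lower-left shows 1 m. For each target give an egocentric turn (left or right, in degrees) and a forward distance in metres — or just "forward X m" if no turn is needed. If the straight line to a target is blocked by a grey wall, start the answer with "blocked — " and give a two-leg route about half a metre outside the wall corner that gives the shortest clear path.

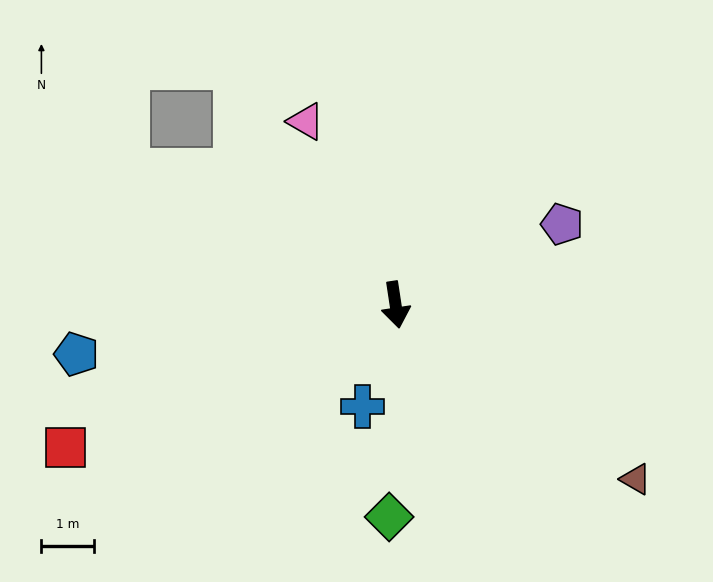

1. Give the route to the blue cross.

turn right 27°, forward 2.0 m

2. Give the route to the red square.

turn right 75°, forward 6.8 m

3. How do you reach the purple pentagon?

turn left 107°, forward 3.5 m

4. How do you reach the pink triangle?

turn right 163°, forward 3.9 m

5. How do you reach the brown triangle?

turn left 45°, forward 5.6 m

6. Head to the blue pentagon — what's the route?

turn right 90°, forward 6.1 m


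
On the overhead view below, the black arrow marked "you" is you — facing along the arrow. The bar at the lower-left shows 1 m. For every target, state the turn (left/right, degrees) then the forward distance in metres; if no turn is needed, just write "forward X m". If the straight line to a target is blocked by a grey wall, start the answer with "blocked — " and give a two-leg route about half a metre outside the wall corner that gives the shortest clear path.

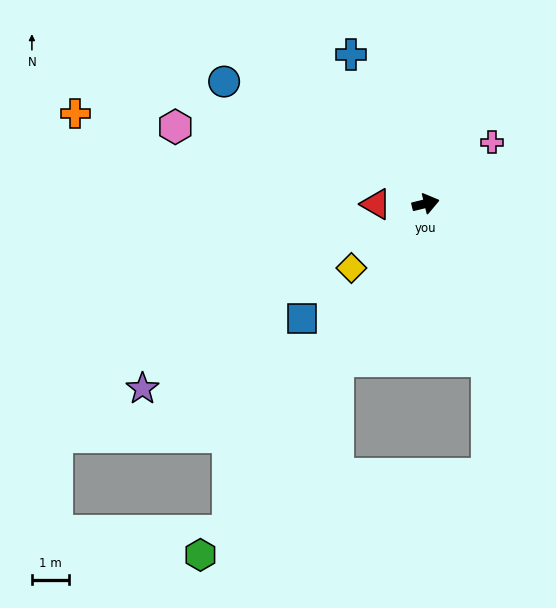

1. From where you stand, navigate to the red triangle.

turn left 167°, forward 1.3 m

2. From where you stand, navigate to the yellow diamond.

turn right 153°, forward 2.6 m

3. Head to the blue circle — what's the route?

turn left 135°, forward 6.3 m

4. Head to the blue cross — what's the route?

turn left 103°, forward 4.5 m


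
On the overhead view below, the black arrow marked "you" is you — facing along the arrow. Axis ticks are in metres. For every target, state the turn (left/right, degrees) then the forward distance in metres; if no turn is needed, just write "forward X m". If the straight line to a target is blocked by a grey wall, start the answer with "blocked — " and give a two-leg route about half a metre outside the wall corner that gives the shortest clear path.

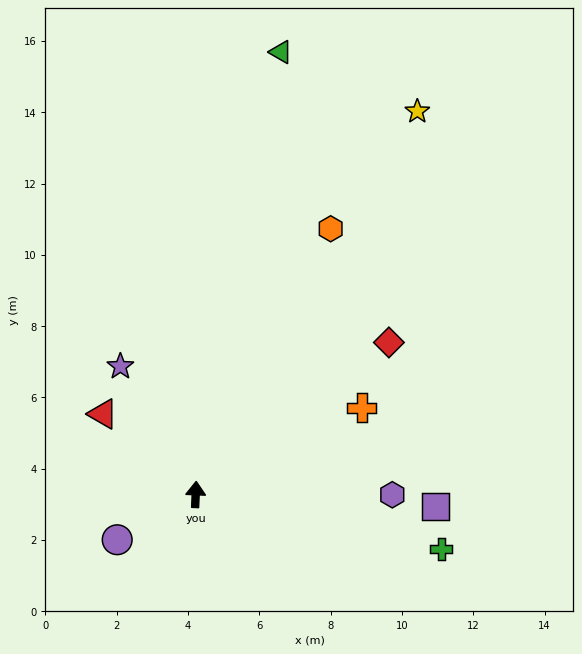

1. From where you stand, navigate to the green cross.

turn right 100°, forward 7.1 m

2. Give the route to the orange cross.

turn right 60°, forward 5.3 m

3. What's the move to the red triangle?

turn left 51°, forward 3.4 m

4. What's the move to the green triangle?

turn right 9°, forward 12.6 m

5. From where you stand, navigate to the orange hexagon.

turn right 25°, forward 8.4 m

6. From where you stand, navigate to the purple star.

turn left 33°, forward 4.2 m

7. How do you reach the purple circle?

turn left 122°, forward 2.5 m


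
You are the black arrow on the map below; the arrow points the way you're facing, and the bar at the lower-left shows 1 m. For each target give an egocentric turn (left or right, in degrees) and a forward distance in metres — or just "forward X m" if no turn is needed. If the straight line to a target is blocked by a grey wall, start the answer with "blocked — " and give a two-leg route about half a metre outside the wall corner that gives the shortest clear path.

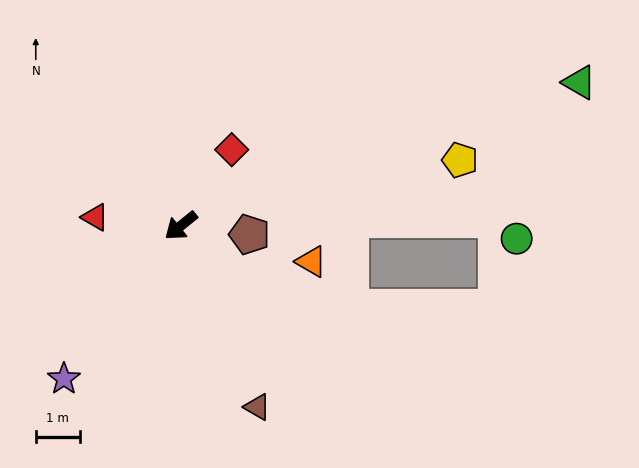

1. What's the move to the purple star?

turn left 14°, forward 4.4 m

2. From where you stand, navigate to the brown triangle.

turn left 74°, forward 4.5 m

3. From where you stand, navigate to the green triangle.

turn left 161°, forward 9.7 m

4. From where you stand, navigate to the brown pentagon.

turn left 134°, forward 1.6 m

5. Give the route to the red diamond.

turn right 163°, forward 2.1 m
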